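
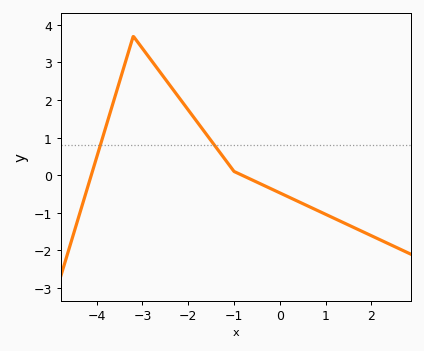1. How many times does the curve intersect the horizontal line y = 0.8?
2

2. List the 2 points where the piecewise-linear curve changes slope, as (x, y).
(-3.2, 3.7); (-1, 0.1)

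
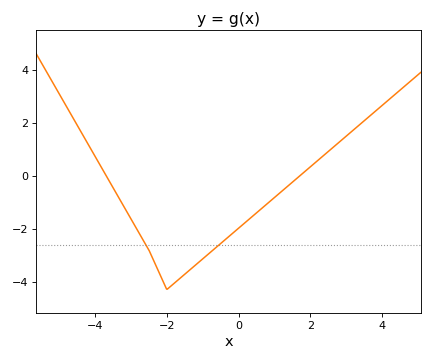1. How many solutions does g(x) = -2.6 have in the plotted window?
2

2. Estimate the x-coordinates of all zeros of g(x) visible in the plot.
-3.6, 1.8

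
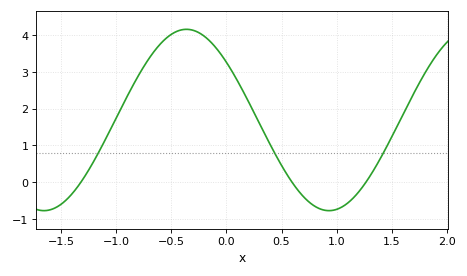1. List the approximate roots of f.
-1.32, 0.594, 1.27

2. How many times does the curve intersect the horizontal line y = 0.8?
3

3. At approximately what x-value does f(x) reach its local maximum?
-0.361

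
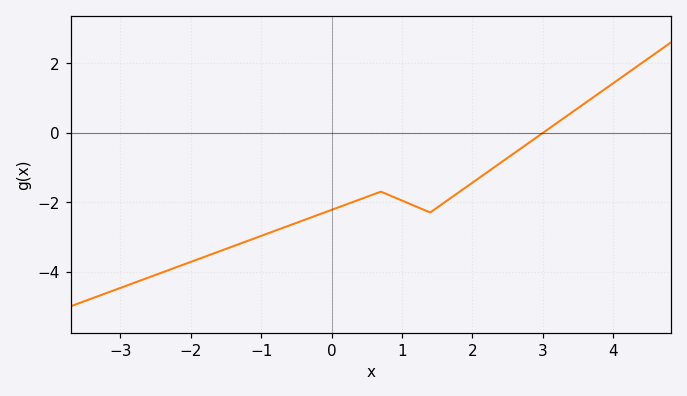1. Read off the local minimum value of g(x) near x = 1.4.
-2.2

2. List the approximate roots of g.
3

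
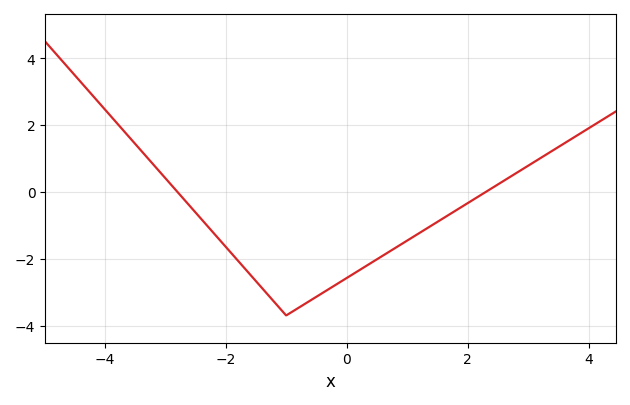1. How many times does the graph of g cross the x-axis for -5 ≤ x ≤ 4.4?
2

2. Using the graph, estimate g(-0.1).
-2.6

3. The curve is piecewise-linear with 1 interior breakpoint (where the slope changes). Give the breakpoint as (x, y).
(-1, -3.7)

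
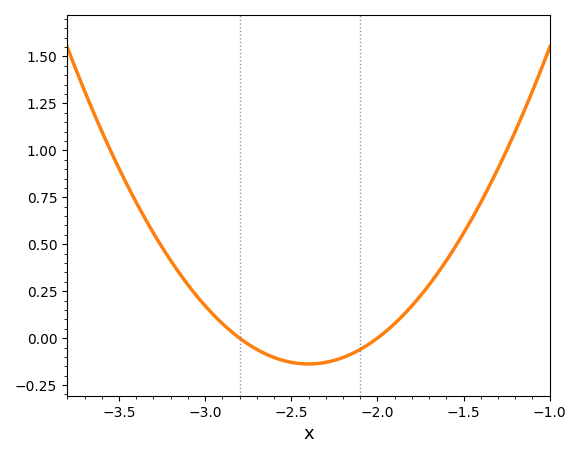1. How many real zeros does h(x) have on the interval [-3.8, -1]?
2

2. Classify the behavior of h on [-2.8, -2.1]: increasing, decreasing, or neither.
neither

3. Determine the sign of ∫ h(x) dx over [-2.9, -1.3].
positive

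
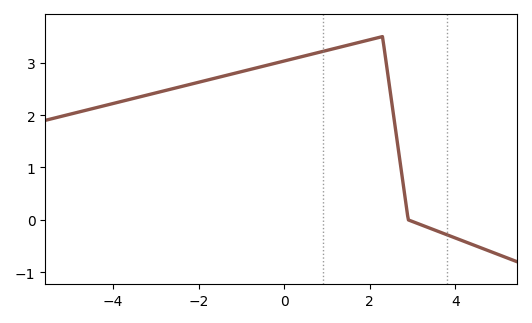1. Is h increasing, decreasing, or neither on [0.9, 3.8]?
neither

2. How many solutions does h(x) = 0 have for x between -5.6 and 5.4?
1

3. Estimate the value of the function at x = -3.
2.4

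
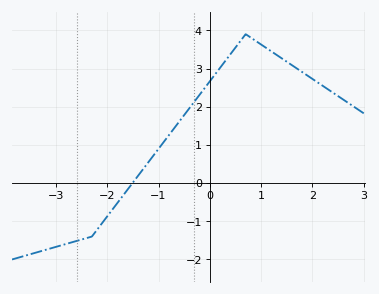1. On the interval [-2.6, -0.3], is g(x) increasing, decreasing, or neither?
increasing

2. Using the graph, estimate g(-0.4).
1.96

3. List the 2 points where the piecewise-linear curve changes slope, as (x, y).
(-2.3, -1.4); (0.7, 3.9)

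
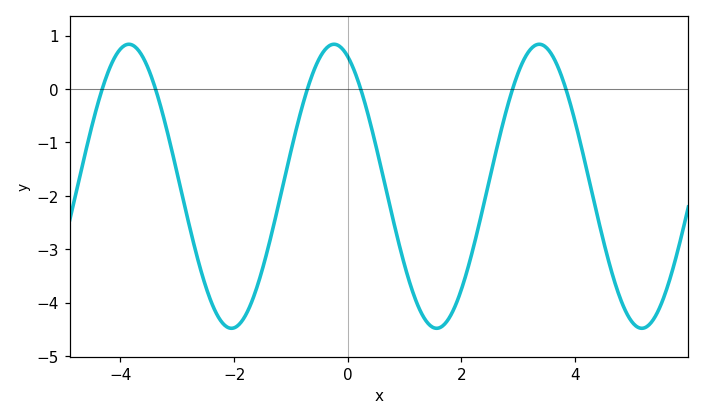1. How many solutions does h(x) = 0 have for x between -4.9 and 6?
6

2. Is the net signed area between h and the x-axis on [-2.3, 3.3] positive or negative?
negative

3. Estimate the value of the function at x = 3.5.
0.772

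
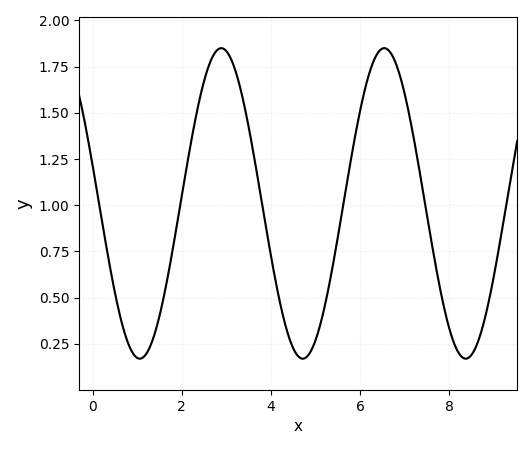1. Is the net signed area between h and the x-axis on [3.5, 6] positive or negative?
positive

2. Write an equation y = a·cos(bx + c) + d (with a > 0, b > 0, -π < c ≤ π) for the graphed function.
y = 0.84cos(1.7x + 1.3) + 1.01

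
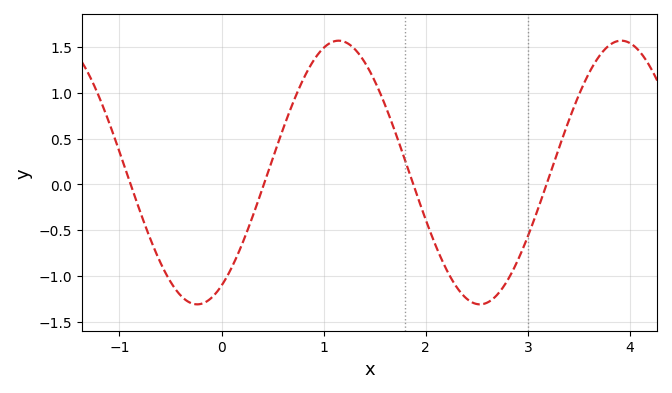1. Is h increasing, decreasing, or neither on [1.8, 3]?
neither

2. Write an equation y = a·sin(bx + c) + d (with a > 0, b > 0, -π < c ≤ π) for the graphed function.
y = 1.44sin(2.27x - 1.03) + 0.13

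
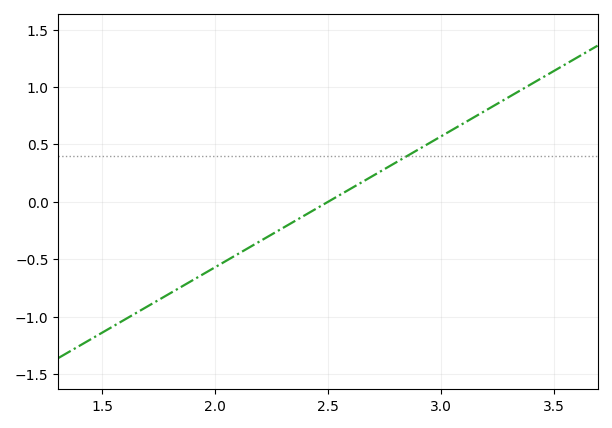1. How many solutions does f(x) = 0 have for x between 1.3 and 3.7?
1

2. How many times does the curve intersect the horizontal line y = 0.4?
1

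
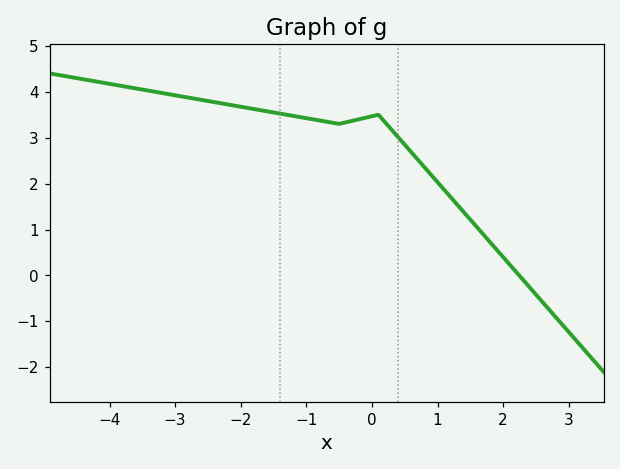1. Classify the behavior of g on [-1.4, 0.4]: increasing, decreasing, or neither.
neither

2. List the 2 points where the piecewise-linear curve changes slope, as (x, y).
(-0.5, 3.3); (0.1, 3.5)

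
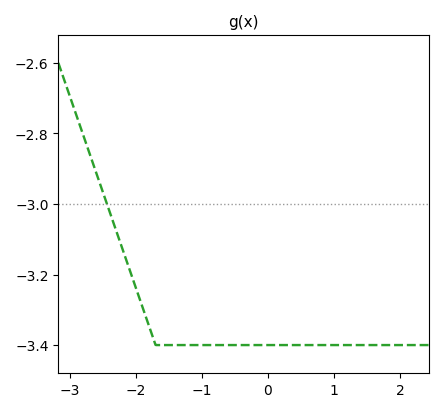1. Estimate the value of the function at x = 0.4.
-3.4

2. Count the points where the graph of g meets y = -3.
1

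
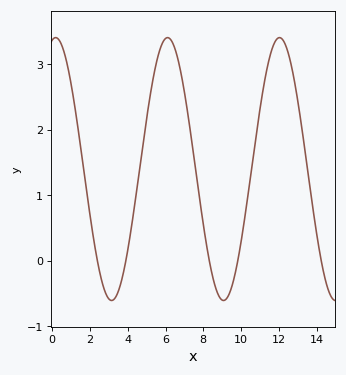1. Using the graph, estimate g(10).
0.3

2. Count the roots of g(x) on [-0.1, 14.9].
5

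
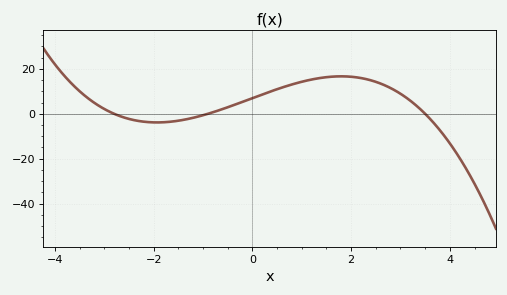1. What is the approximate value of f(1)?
14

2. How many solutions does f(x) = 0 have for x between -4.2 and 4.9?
3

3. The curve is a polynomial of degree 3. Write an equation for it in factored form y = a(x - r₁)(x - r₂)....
y = -0.79(x + 2.8)(x + 0.9)(x - 3.5)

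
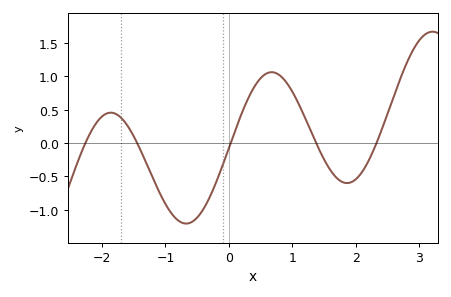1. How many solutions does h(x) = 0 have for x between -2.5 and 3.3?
5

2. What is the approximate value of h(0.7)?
1.06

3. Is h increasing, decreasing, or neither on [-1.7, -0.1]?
neither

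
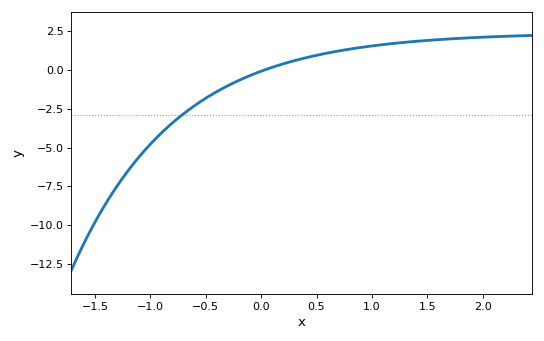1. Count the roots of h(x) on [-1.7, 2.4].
1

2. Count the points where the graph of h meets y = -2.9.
1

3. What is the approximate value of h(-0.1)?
-0.358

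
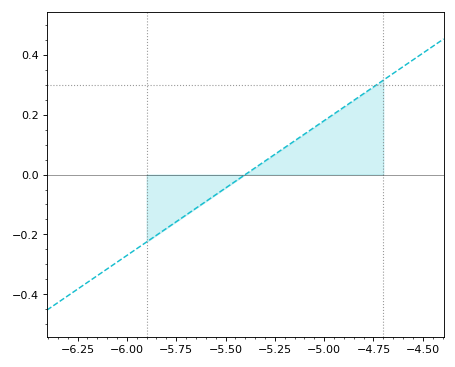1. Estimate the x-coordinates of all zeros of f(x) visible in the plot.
-5.4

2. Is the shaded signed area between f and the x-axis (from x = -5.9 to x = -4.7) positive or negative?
positive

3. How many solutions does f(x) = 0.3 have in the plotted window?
1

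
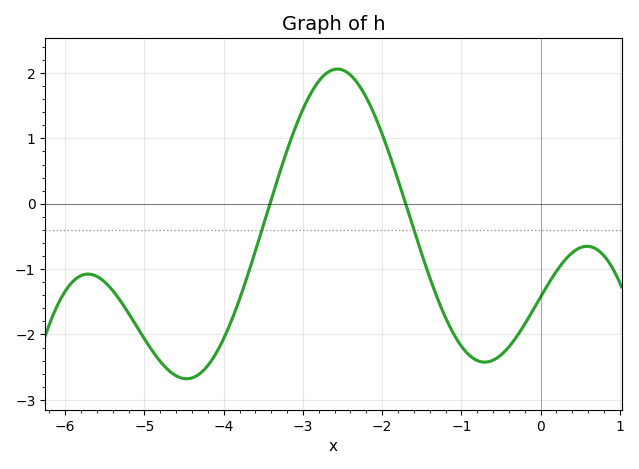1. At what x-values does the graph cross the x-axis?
-3.4, -1.7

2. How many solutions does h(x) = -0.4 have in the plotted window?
2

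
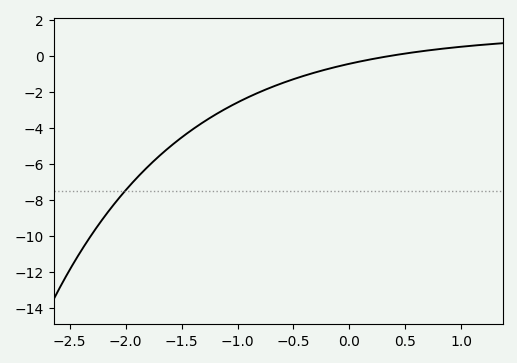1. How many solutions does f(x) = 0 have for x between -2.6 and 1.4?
1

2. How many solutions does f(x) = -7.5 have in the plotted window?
1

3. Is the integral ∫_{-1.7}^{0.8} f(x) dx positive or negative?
negative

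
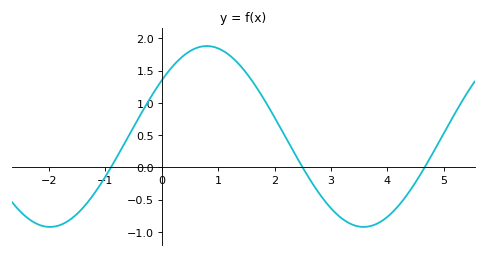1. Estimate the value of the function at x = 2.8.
-0.4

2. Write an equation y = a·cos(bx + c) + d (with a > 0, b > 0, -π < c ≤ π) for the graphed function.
y = 1.4cos(1.1x - 0.9) + 0.48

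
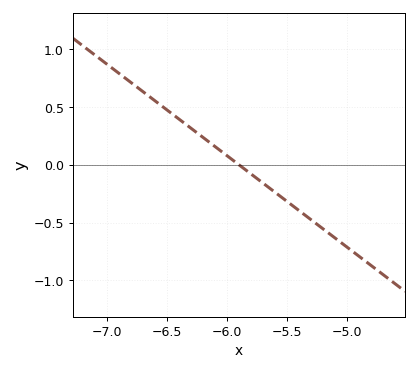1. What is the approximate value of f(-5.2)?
-0.55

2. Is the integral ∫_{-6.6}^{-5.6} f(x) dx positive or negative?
positive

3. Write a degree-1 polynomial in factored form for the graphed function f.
y = -0.79(x + 5.9)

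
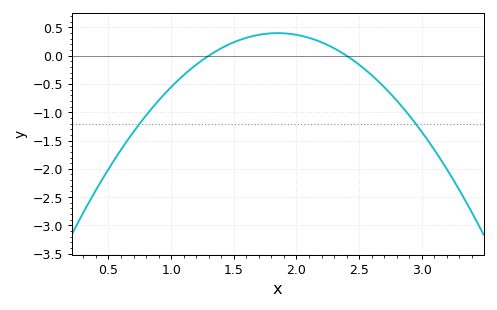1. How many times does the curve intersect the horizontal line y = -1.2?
2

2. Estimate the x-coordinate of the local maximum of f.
1.85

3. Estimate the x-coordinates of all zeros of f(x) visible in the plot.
1.3, 2.4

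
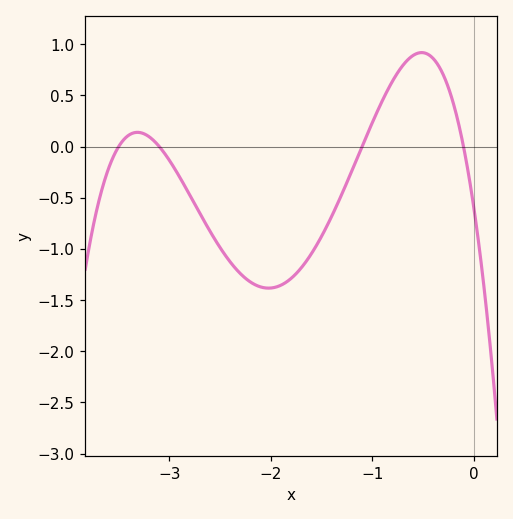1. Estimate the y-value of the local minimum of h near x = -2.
-1.4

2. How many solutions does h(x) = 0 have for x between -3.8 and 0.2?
4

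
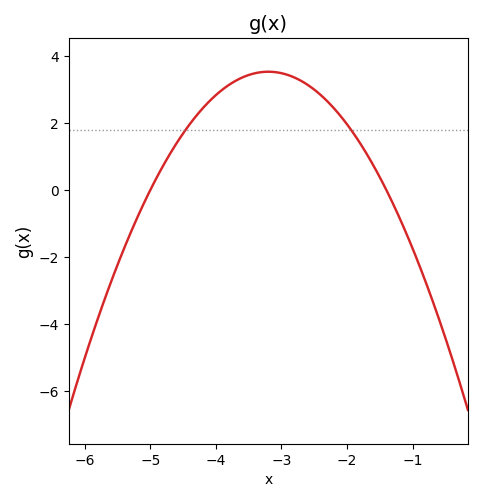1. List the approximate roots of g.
-5, -1.4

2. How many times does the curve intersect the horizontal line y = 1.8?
2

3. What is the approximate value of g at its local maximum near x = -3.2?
3.53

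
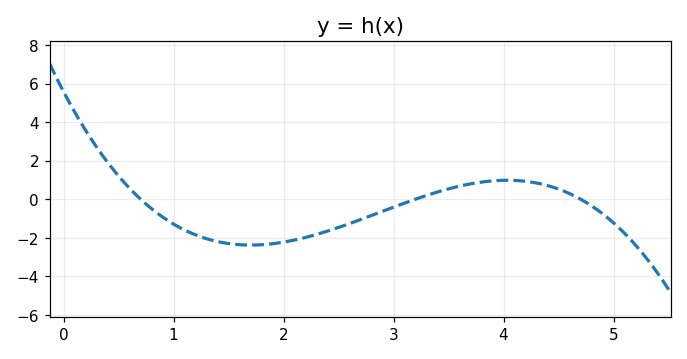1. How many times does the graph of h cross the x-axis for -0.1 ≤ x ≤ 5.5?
3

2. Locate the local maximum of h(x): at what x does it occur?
4.03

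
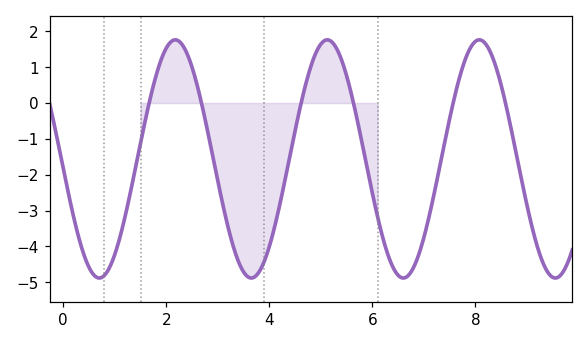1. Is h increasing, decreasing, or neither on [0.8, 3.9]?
neither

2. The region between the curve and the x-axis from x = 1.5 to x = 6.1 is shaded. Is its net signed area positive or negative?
negative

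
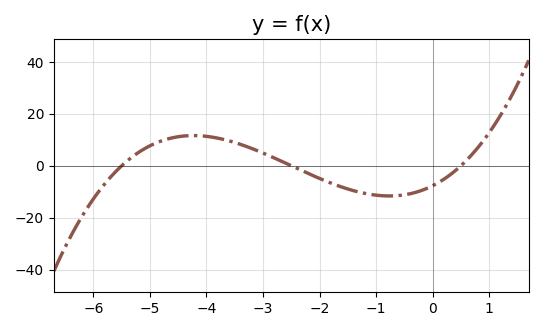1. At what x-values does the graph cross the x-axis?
-5.6, -2.6, 0.4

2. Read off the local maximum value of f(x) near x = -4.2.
12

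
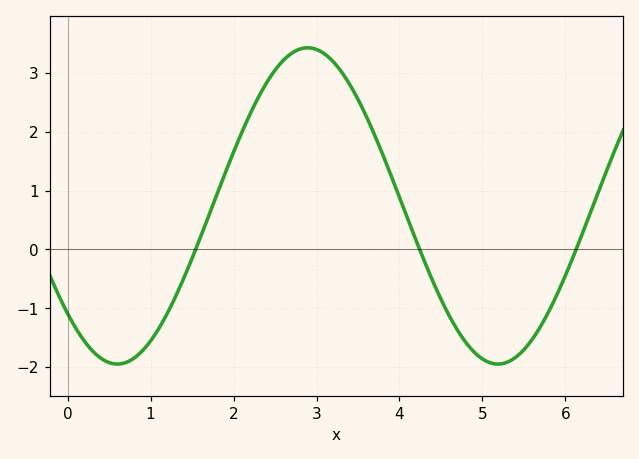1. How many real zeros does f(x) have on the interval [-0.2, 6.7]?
3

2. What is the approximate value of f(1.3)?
-0.8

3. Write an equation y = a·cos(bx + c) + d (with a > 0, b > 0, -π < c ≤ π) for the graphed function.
y = 2.69cos(1.4x + 2.3) + 0.74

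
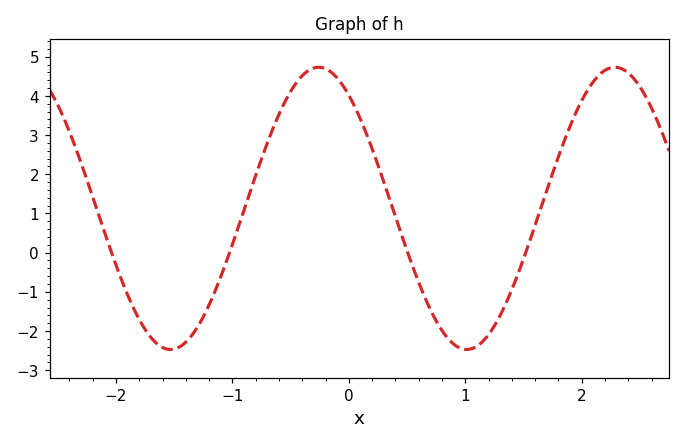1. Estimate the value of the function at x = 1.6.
0.698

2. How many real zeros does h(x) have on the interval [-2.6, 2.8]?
4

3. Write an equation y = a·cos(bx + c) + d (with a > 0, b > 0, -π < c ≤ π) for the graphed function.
y = 3.6cos(2.47x + 0.64) + 1.13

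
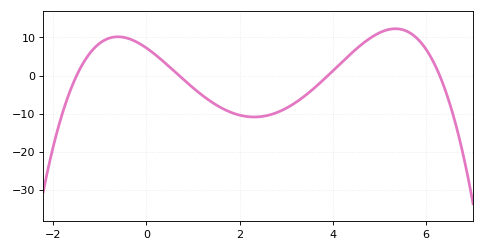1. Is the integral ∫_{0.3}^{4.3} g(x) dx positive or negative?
negative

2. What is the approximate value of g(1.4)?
-7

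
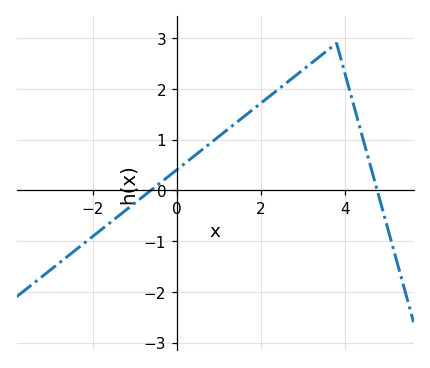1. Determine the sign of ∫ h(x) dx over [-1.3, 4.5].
positive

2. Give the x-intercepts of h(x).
-0.6, 4.8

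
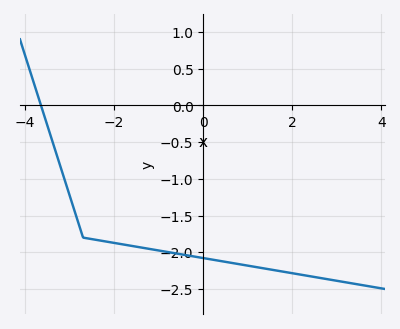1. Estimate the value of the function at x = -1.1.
-1.96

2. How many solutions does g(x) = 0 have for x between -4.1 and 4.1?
1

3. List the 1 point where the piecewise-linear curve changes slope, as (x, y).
(-2.7, -1.8)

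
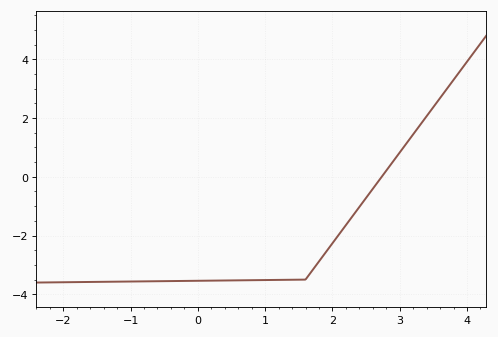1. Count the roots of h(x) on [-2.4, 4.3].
1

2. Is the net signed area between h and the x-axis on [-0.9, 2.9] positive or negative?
negative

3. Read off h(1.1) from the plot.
-3.51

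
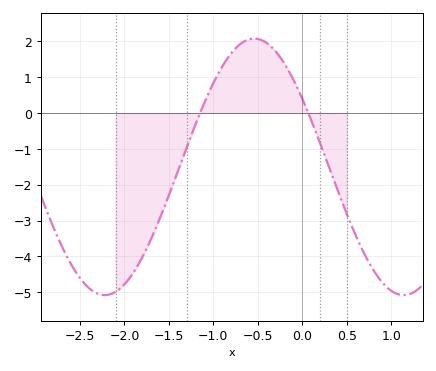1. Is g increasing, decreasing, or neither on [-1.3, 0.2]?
neither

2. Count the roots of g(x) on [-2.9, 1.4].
2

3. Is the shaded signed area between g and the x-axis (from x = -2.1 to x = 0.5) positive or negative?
negative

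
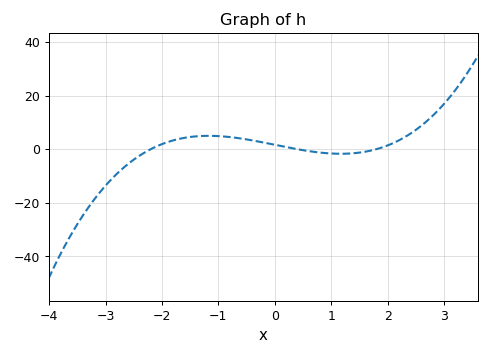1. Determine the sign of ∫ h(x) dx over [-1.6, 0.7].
positive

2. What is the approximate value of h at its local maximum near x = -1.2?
4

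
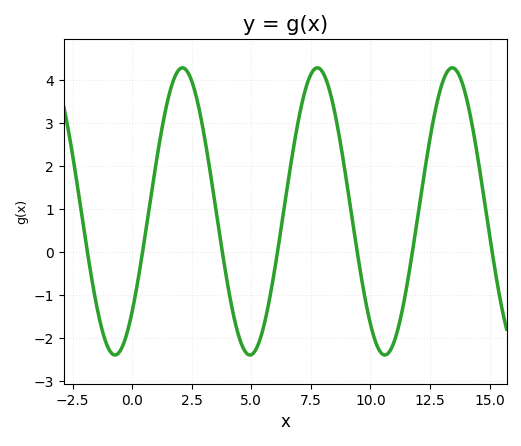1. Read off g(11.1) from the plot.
-1.9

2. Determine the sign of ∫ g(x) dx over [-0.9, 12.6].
positive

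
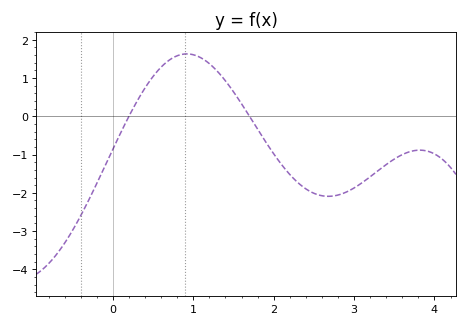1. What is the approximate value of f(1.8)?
-0.337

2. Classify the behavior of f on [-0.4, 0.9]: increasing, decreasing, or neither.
increasing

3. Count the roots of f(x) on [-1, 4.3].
2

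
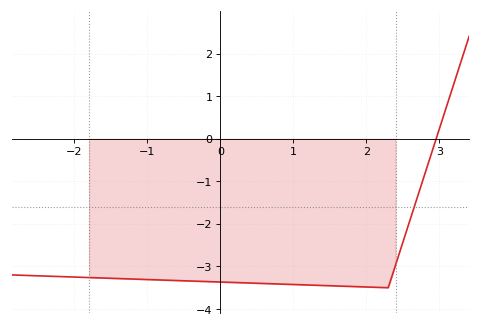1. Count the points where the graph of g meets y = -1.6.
1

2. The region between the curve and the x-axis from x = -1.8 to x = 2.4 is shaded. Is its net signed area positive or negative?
negative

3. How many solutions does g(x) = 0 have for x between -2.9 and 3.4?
1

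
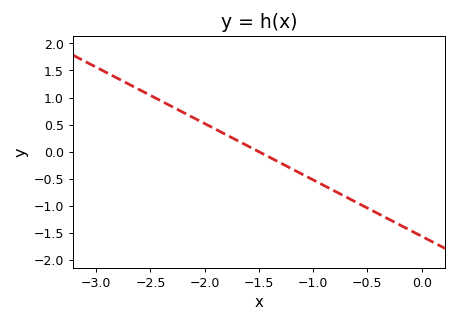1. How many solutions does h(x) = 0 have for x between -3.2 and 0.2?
1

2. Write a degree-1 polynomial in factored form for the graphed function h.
y = -1.04(x + 1.5)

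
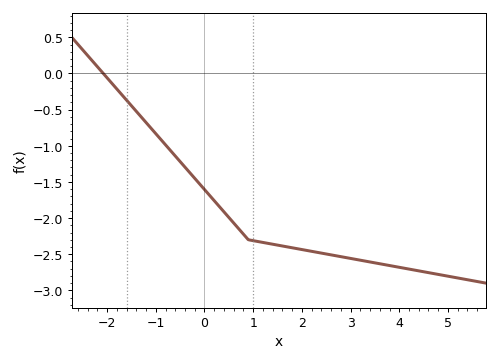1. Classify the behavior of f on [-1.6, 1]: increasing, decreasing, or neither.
decreasing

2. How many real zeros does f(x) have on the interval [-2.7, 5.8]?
1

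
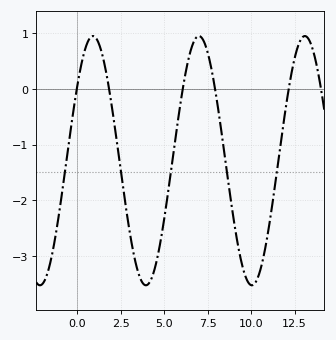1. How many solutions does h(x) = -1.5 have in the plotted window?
5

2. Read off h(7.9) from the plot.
0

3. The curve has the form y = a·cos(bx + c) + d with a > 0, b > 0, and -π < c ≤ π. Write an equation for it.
y = 2.24cos(1x - 0.92) - 1.29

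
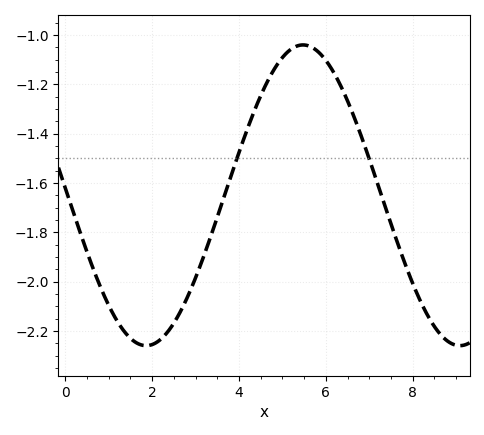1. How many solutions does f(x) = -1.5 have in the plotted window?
2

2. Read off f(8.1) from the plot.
-2.04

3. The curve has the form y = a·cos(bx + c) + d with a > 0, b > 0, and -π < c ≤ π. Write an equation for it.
y = 0.61cos(0.87x + 1.5) - 1.65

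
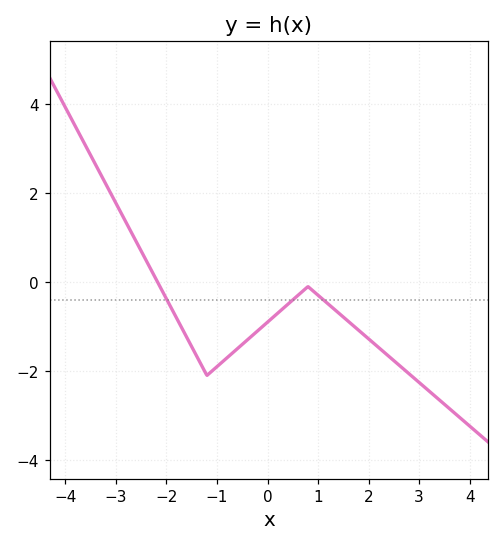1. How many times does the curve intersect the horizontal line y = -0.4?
3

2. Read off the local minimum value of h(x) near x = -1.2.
-2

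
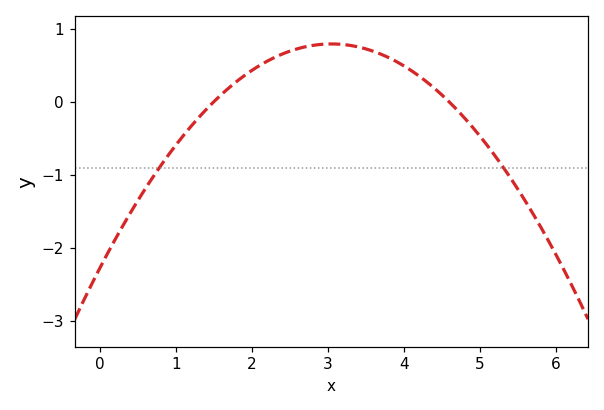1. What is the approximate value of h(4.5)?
0.1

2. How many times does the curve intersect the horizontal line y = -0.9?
2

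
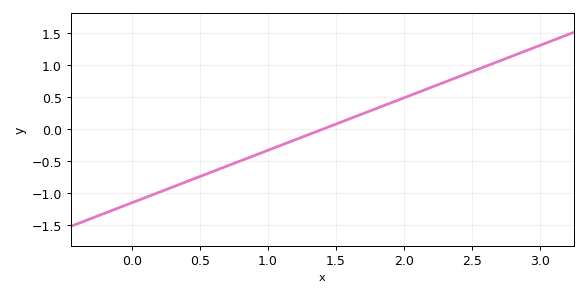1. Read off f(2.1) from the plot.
0.574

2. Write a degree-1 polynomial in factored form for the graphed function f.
y = 0.82(x - 1.4)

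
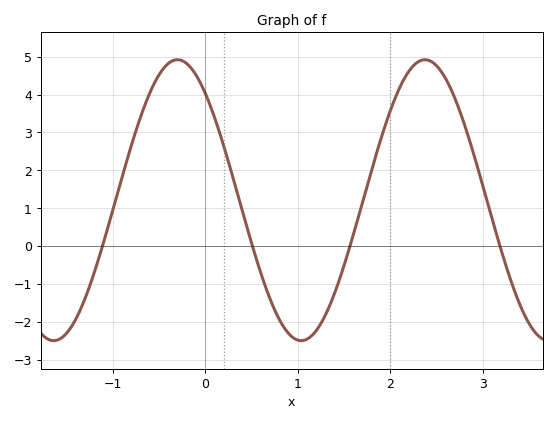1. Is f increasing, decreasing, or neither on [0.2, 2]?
neither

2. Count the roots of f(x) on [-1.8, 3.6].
4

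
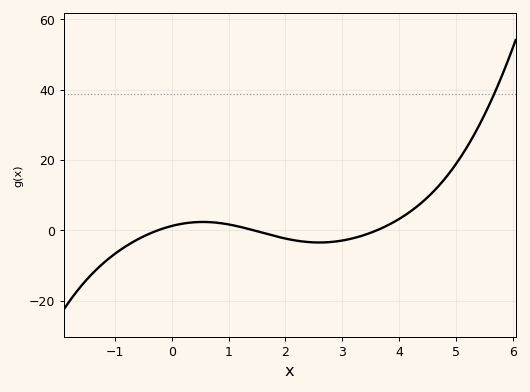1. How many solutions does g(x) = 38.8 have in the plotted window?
1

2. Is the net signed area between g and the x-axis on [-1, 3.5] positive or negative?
negative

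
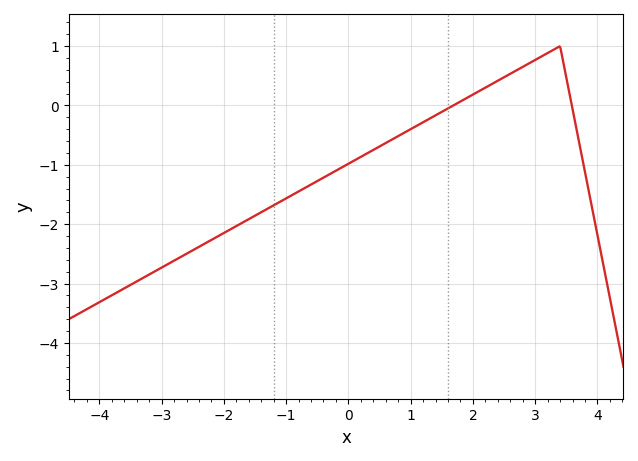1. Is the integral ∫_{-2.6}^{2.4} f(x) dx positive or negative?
negative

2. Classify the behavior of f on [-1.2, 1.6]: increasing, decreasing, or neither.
increasing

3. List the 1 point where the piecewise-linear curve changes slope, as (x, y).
(3.4, 1)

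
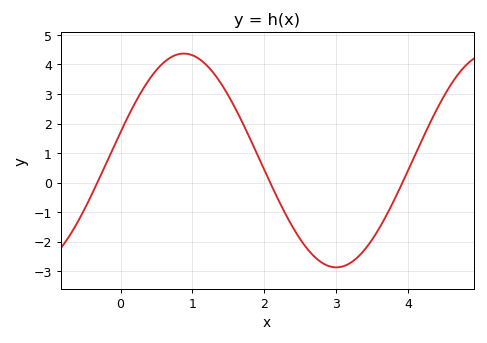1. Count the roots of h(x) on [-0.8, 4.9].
3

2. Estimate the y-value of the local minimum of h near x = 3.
-2.87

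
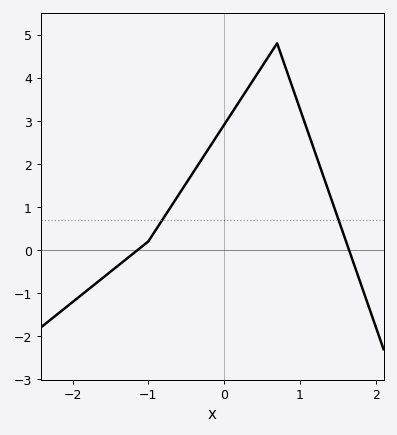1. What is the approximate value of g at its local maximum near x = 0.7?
4.8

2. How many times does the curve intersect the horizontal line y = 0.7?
2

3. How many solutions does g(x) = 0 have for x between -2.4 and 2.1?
2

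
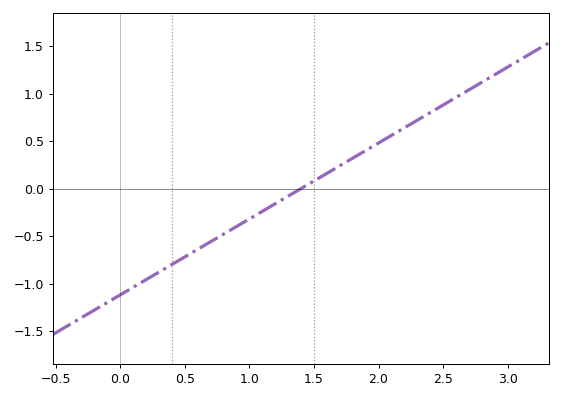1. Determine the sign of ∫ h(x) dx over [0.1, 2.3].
negative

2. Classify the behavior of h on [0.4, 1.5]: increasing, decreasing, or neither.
increasing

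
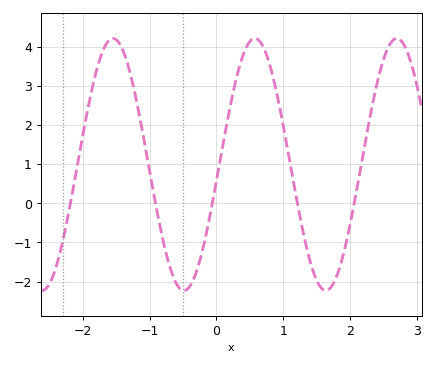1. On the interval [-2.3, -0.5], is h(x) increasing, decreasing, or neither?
neither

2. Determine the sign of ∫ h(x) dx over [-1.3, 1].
positive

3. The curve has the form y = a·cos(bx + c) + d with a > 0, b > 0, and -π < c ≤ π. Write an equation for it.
y = 3.22cos(2.96x - 1.7) + 0.99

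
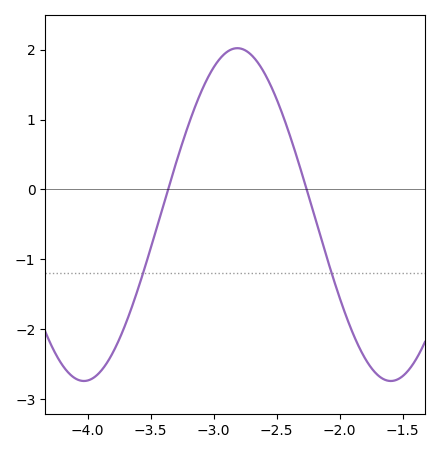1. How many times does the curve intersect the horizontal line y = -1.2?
2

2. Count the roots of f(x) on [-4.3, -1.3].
2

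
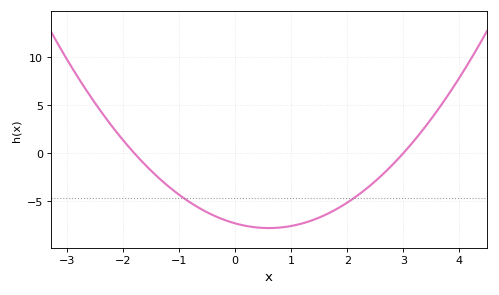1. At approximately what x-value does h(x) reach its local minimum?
0.6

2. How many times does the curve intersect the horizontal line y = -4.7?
2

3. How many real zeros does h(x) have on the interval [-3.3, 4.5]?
2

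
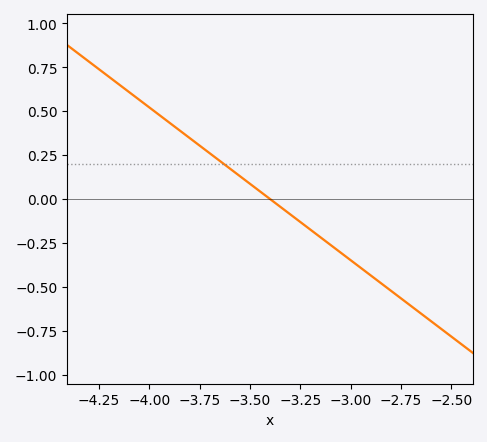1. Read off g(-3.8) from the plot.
0.348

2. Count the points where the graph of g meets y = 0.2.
1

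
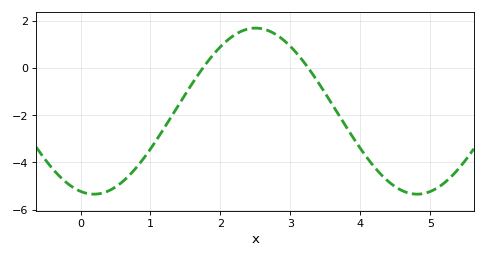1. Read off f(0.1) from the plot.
-5.32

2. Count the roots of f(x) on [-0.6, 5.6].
2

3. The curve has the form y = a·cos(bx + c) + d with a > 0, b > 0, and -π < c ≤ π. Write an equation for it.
y = 3.52cos(1.36x + 2.88) - 1.83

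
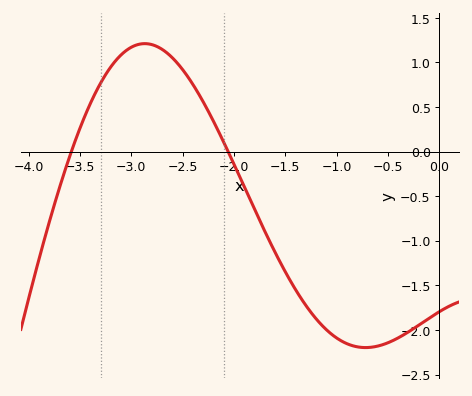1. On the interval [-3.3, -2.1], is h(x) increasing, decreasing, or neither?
neither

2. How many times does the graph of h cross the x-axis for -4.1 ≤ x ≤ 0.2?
2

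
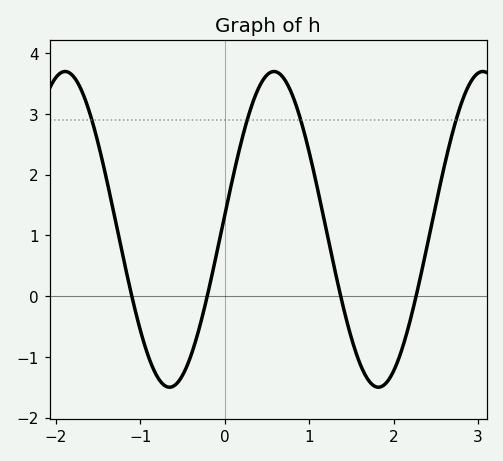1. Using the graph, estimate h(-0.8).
-1.32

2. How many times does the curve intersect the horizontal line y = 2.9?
4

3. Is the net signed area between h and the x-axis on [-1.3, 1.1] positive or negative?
positive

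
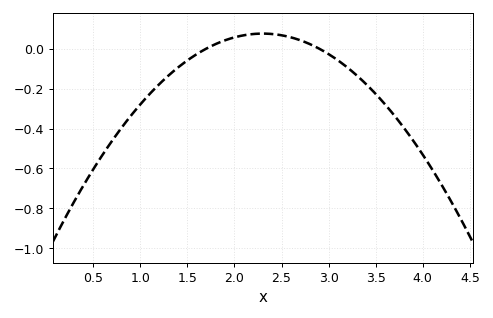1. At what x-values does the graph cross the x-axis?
1.7, 2.9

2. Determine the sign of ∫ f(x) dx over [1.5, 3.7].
negative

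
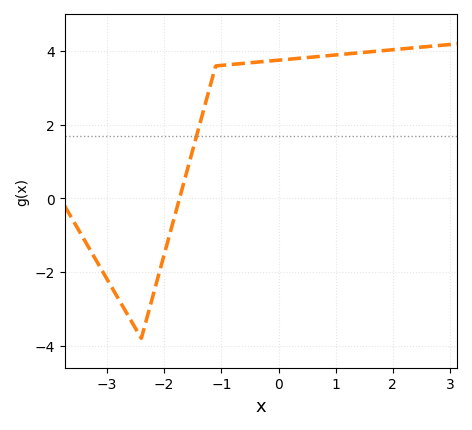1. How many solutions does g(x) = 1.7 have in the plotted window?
1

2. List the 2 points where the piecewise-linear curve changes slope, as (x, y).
(-2.4, -3.8); (-1.1, 3.6)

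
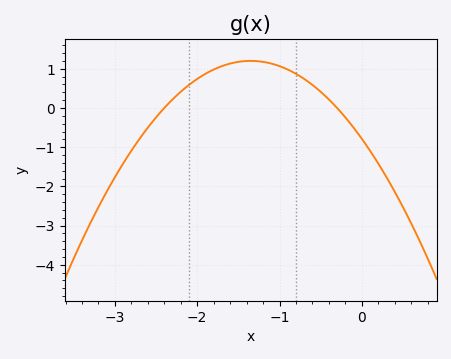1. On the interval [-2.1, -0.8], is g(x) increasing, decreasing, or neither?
neither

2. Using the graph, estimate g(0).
-0.785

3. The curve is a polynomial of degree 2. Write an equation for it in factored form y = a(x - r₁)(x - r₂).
y = -1.09(x + 2.4)(x + 0.3)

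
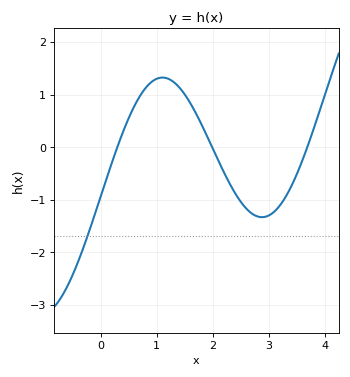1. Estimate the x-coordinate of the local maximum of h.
1.1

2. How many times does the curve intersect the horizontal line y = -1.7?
1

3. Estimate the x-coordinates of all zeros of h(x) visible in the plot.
0.3, 2, 3.7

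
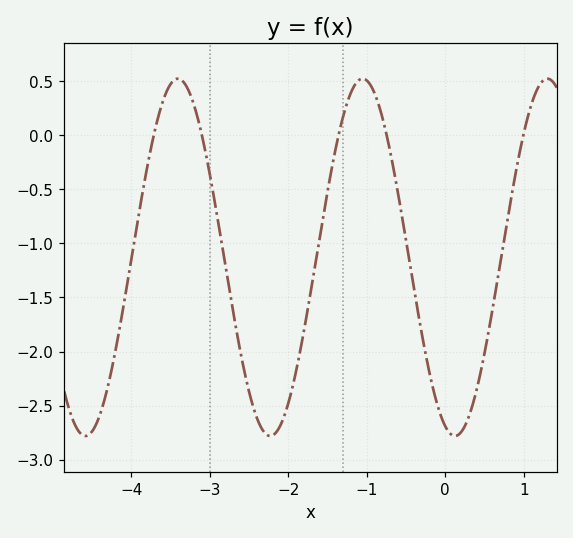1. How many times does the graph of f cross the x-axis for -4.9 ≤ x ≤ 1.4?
5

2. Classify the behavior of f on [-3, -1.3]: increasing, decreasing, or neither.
neither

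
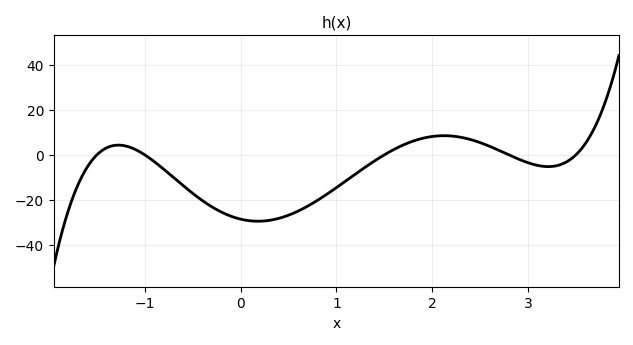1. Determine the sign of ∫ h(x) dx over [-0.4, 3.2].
negative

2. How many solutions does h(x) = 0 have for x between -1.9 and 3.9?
5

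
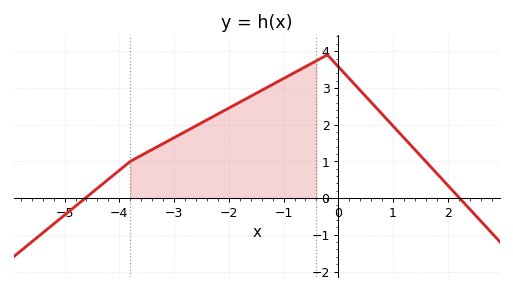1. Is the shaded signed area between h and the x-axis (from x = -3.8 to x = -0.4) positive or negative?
positive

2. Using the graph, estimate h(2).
0.345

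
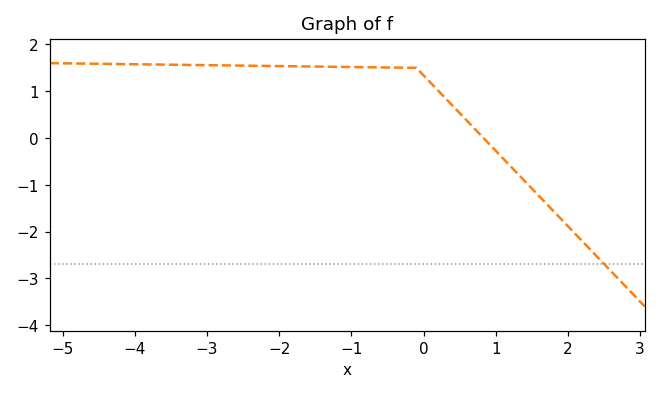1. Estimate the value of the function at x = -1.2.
1.5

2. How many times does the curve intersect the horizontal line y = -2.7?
1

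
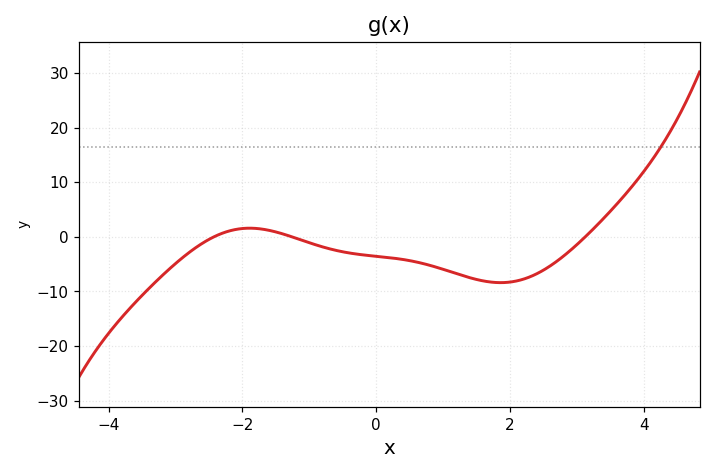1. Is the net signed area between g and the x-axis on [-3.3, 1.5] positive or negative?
negative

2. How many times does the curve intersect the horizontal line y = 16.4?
1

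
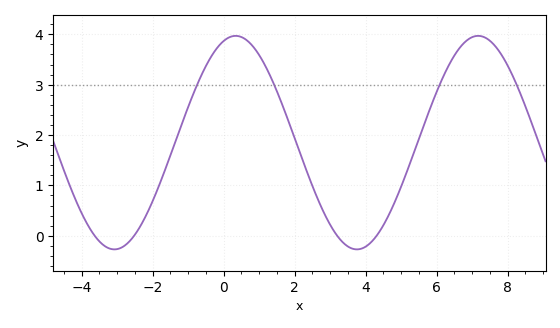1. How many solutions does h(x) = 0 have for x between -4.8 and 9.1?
4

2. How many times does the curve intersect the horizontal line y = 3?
4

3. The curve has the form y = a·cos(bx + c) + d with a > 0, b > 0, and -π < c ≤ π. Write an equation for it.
y = 2.12cos(0.92x - 0.312) + 1.85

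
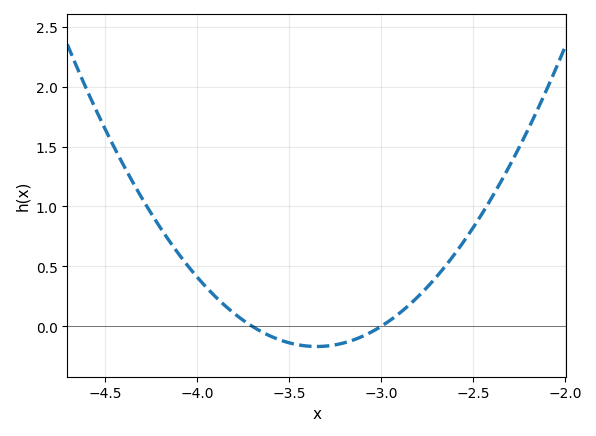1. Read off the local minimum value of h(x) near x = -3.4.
-0.15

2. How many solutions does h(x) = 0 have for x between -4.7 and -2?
2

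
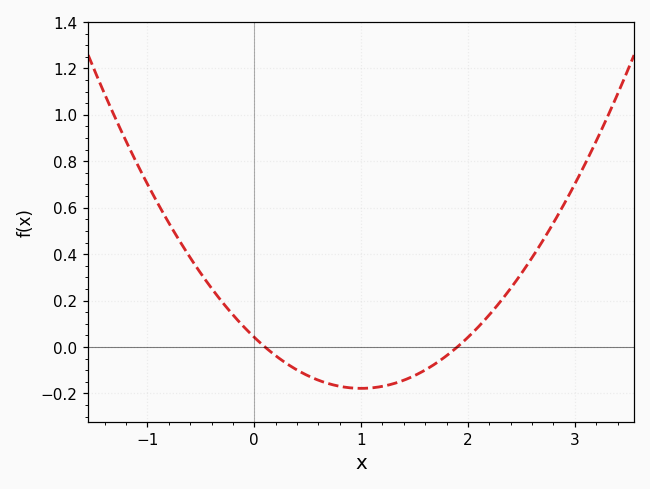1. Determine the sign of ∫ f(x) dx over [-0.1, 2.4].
negative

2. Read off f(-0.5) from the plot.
0.32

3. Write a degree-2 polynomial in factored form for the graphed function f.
y = 0.22(x - 0.1)(x - 1.9)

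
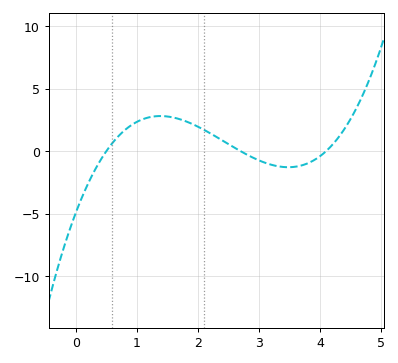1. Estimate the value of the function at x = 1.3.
2.79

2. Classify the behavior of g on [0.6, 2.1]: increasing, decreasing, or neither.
neither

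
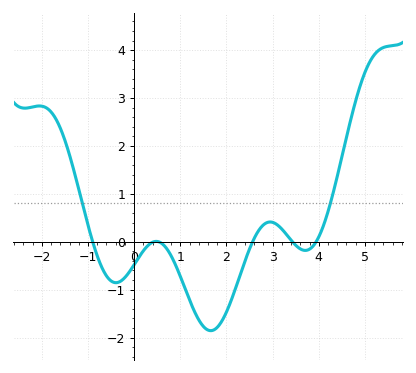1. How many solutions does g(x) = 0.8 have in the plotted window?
2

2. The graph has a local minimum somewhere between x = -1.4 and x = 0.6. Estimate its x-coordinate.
-0.394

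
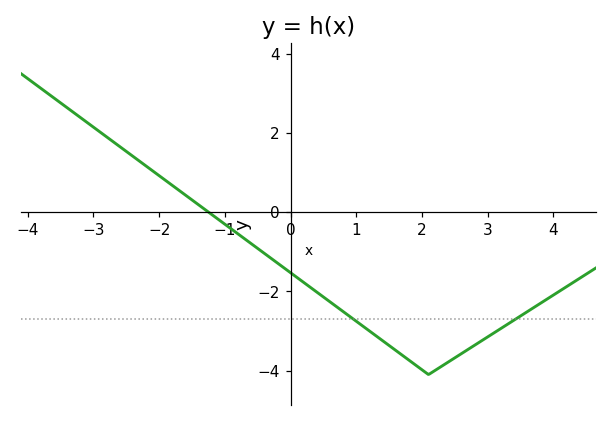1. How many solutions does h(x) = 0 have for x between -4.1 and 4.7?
1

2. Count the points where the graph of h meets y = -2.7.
2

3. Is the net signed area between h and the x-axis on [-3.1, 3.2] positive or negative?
negative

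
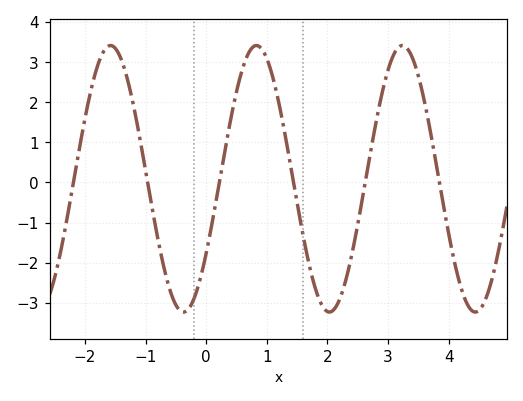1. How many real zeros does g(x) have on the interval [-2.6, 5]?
6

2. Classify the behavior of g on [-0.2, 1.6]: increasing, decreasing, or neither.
neither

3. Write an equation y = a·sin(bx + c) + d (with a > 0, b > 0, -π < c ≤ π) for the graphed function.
y = 3.32sin(2.61x - 0.592) + 0.09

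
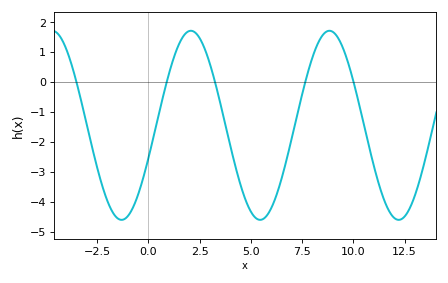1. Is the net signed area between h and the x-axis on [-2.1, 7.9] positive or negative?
negative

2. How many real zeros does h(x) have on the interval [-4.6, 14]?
5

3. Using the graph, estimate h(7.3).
-0.981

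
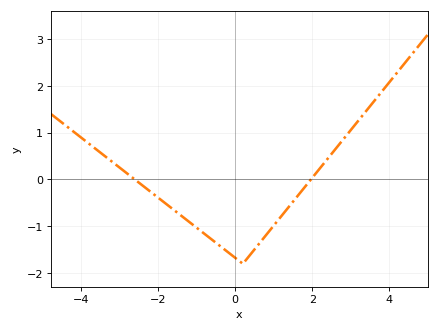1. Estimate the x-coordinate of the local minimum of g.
0.199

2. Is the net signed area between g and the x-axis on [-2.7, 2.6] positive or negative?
negative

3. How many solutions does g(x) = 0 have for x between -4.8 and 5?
2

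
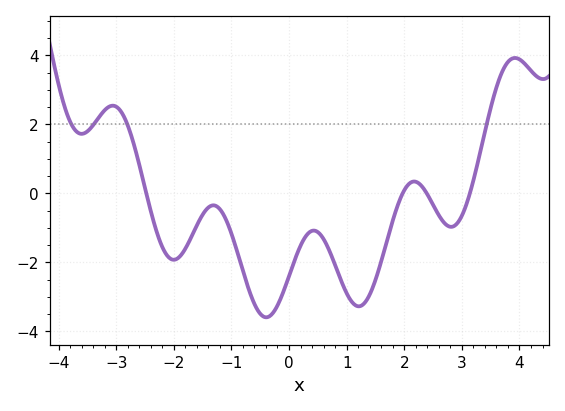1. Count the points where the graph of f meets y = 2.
4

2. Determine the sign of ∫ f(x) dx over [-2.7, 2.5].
negative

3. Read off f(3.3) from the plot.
1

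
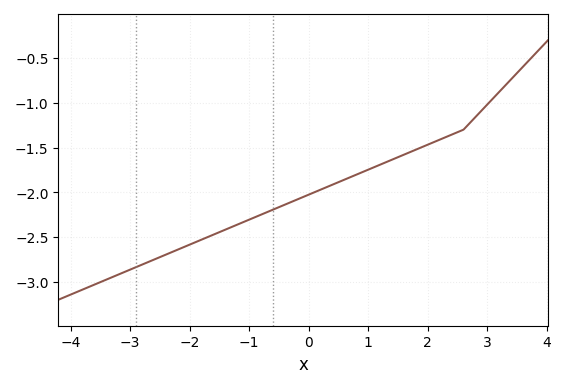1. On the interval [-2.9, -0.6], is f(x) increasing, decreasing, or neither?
increasing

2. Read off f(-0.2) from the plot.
-2.08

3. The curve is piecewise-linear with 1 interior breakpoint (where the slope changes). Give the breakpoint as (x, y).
(2.6, -1.3)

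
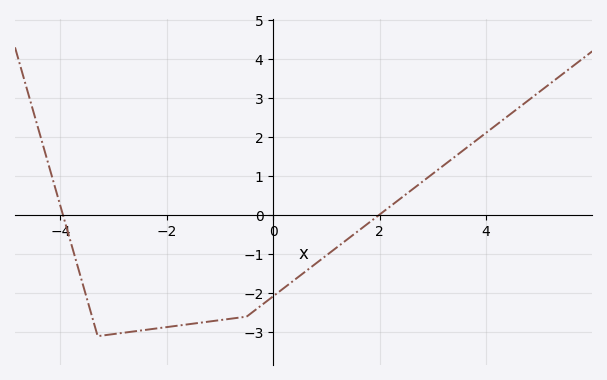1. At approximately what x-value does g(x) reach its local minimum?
-3.2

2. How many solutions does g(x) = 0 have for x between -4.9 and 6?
2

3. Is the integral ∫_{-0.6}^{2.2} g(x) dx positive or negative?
negative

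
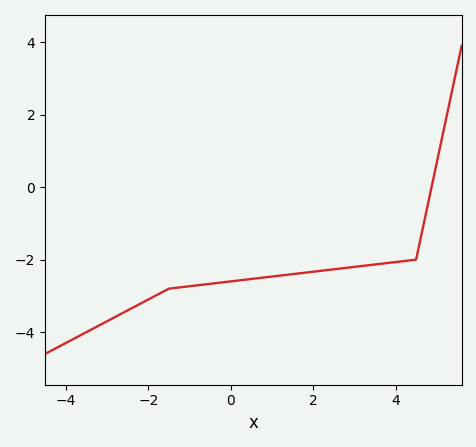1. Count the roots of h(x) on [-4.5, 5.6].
1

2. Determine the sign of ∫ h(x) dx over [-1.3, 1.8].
negative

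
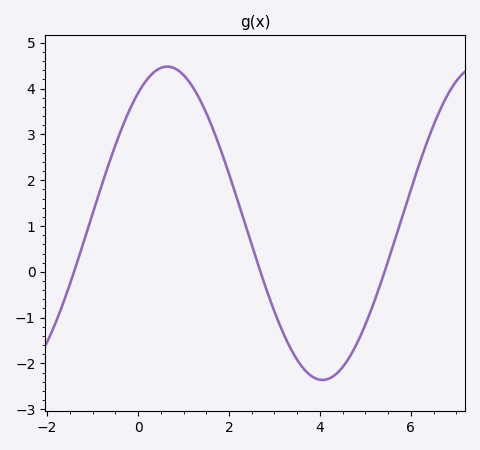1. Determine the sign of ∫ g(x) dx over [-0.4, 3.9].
positive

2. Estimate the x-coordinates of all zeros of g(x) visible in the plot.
-1.4, 2.6, 5.4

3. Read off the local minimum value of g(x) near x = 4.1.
-2.4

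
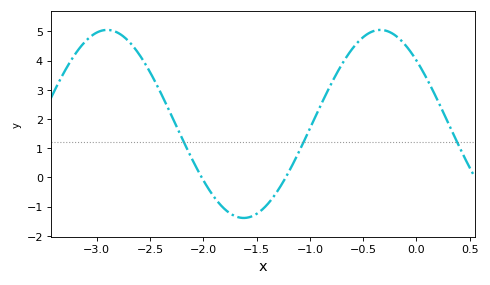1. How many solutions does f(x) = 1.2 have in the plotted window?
3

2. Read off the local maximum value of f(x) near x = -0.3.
5.05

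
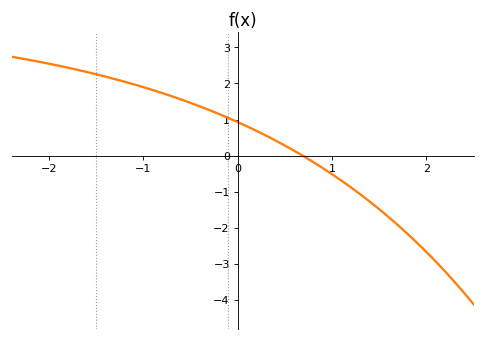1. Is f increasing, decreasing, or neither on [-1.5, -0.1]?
decreasing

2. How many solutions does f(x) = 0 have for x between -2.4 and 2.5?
1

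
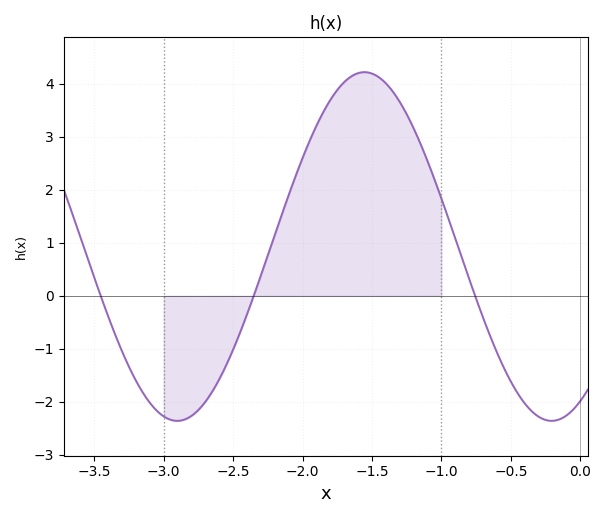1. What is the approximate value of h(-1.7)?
4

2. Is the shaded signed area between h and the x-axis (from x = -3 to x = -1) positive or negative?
positive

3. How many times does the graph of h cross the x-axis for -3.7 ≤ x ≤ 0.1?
3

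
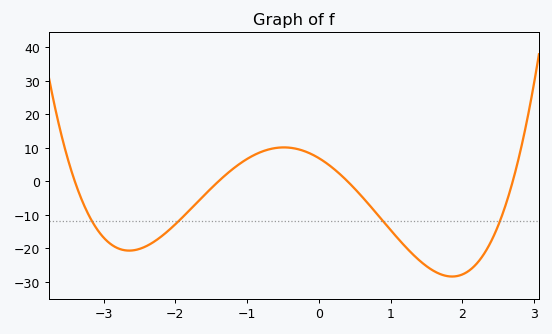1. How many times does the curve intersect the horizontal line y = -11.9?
4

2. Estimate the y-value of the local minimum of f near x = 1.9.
-28.4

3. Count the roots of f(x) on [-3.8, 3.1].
4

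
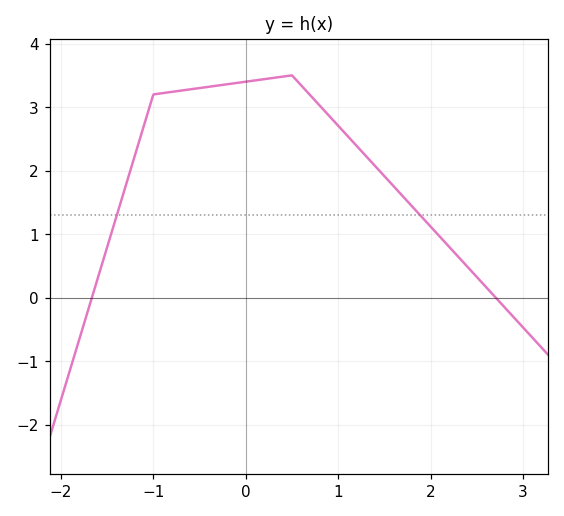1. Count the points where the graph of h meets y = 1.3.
2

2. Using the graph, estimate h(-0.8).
3.24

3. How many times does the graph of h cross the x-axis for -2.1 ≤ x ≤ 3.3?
2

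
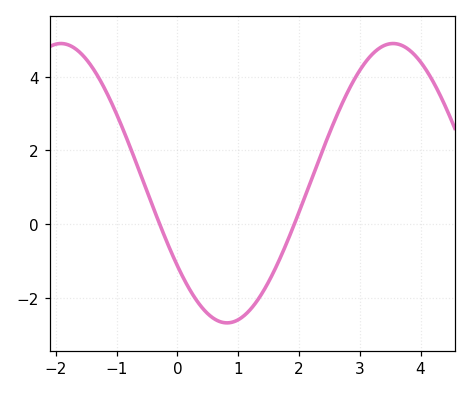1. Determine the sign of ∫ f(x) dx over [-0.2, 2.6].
negative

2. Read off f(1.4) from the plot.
-1.8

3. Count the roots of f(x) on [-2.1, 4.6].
2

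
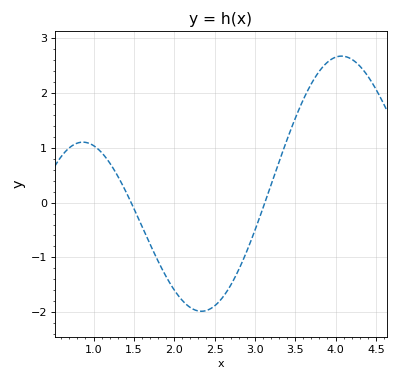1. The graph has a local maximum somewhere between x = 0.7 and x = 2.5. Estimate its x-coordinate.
0.9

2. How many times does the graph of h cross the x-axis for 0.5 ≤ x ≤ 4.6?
2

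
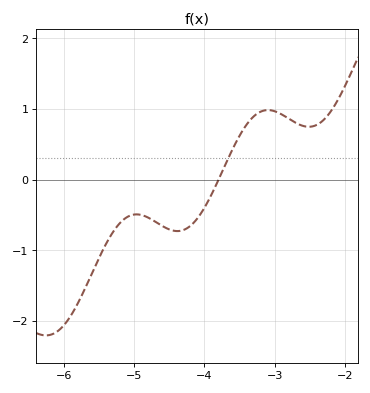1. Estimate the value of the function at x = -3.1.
0.983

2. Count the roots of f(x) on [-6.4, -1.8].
1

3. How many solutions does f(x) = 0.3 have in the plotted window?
1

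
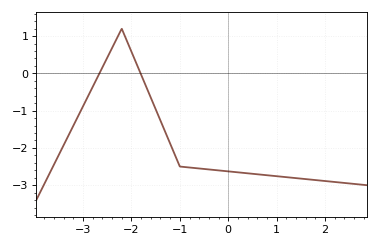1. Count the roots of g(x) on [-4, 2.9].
2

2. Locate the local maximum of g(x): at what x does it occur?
-2.2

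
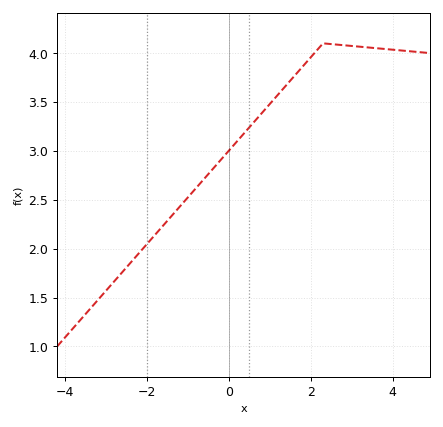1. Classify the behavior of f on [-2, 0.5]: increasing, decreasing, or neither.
increasing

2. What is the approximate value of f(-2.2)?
1.95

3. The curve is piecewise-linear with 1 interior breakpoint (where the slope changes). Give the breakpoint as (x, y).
(2.3, 4.1)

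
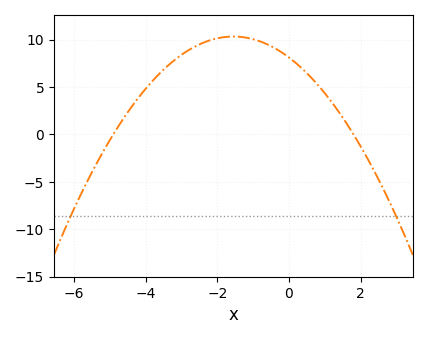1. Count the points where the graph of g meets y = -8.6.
2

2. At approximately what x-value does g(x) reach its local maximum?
-1.6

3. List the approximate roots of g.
-4.8, 1.8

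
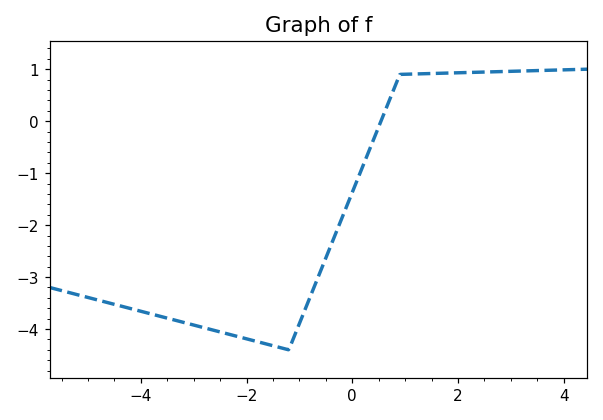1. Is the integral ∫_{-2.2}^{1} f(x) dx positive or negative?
negative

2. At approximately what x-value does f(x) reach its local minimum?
-1.2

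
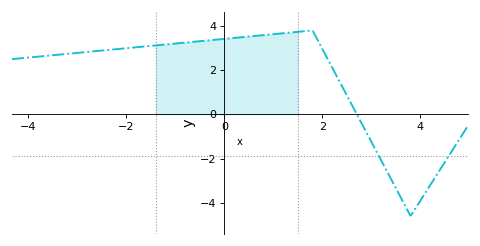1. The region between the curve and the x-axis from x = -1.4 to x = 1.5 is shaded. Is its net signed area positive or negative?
positive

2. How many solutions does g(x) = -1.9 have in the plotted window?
2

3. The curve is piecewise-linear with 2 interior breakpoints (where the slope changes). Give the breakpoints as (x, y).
(1.8, 3.8); (3.8, -4.6)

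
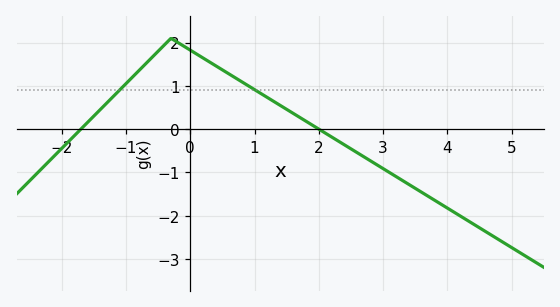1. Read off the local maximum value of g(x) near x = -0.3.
2.1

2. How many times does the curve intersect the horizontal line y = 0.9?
2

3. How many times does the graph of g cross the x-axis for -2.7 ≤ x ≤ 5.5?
2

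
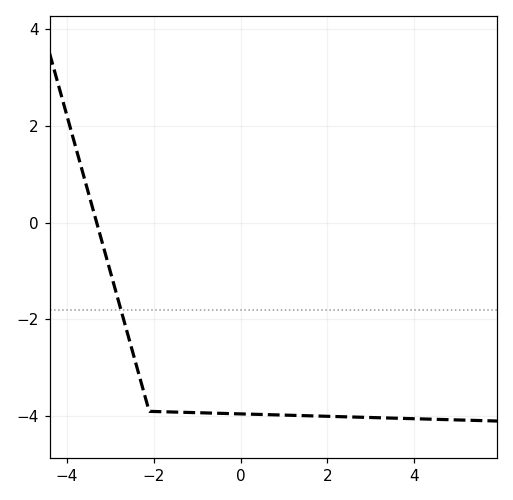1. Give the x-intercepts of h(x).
-3.4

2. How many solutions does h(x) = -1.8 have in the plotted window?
1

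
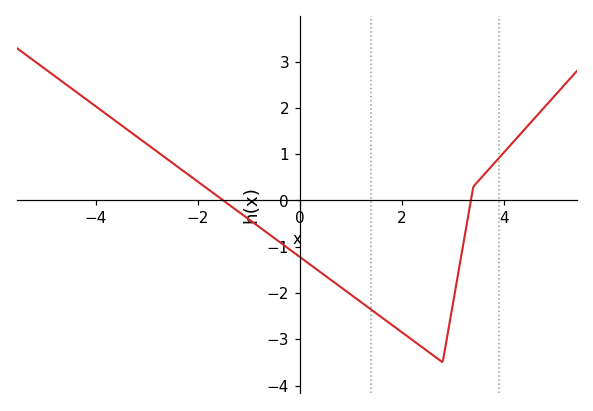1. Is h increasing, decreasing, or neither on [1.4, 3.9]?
neither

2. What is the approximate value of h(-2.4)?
0.734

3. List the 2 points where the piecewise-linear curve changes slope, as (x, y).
(2.8, -3.5); (3.4, 0.3)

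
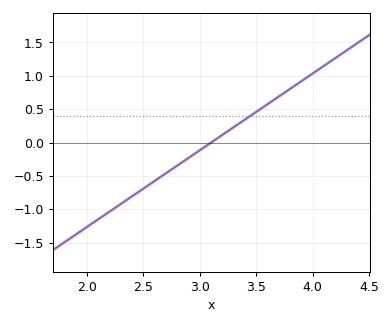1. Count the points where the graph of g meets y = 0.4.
1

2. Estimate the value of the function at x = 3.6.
0.55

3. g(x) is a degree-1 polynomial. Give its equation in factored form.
y = 1.15(x - 3.1)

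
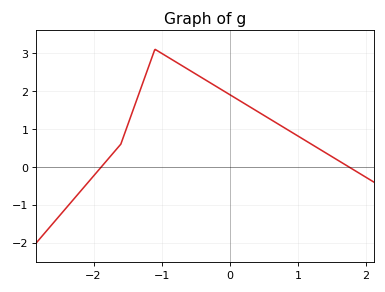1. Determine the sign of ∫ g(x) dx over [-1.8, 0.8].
positive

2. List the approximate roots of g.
-1.89, 1.75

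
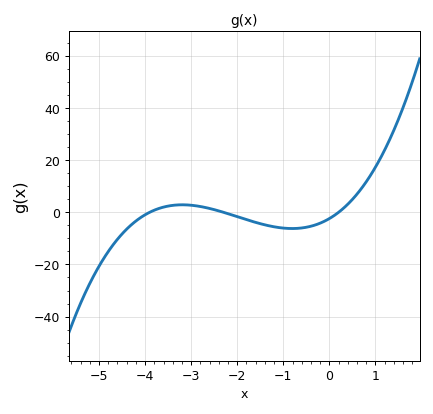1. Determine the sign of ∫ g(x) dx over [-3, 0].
negative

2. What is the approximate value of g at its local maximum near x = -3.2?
2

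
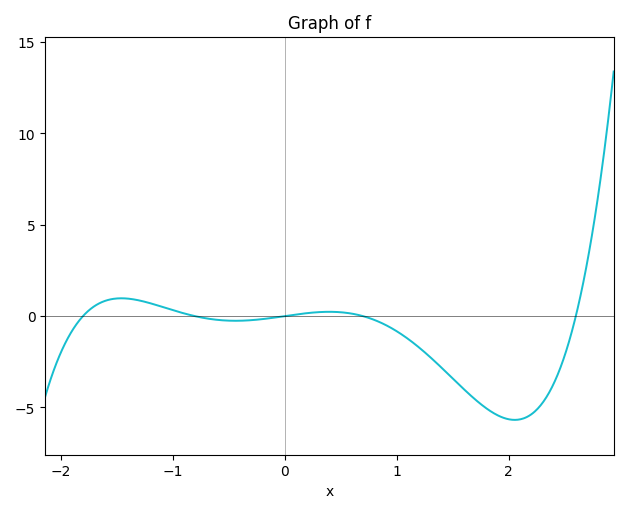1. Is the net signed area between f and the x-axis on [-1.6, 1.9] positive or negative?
negative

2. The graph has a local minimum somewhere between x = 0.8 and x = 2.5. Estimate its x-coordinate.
2.05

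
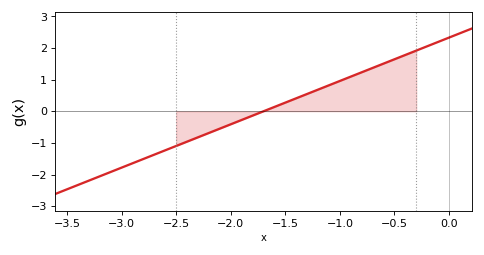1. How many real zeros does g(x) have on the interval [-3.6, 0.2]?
1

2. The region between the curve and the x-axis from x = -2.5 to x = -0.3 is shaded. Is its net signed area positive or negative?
positive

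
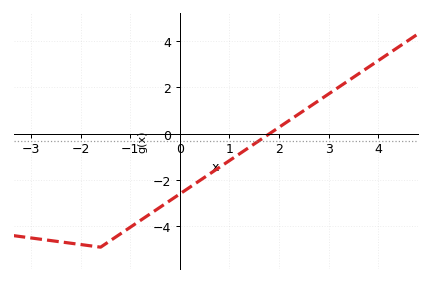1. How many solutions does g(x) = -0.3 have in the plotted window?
1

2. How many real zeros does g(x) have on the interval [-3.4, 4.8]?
1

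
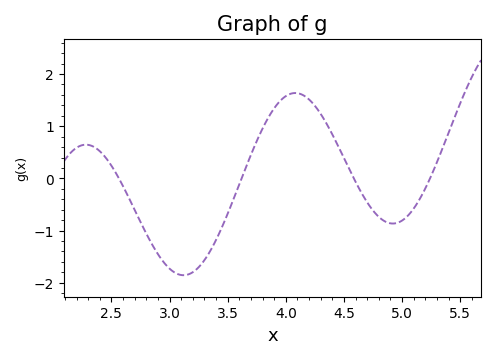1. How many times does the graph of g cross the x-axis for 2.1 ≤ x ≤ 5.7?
4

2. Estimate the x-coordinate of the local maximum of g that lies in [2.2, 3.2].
2.28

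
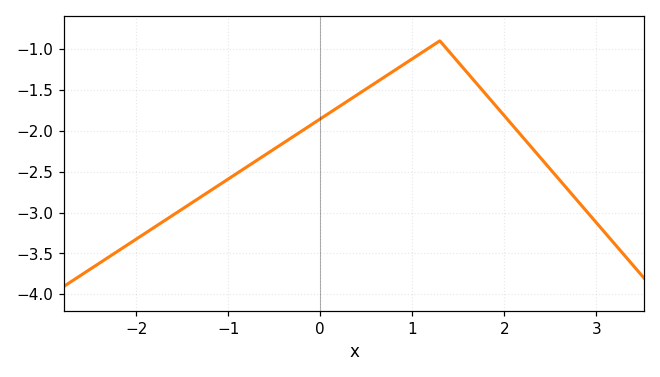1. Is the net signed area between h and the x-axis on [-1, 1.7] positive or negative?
negative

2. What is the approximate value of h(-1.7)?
-3.1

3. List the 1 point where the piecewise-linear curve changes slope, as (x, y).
(1.3, -0.9)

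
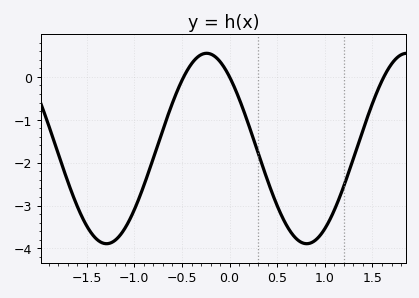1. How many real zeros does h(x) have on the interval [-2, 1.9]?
3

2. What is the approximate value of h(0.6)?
-3.47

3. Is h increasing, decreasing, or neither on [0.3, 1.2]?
neither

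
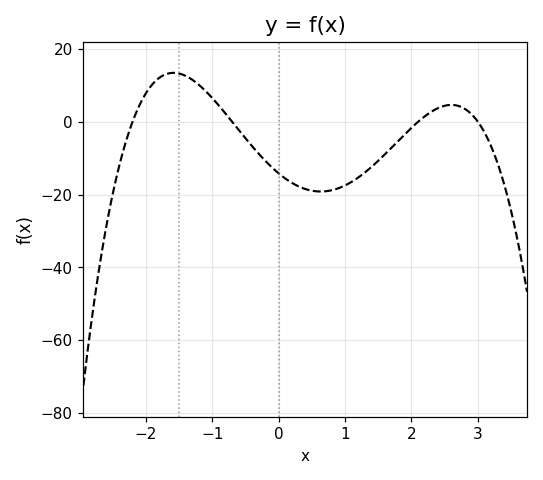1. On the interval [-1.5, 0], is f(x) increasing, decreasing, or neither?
decreasing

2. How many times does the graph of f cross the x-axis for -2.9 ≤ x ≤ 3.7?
4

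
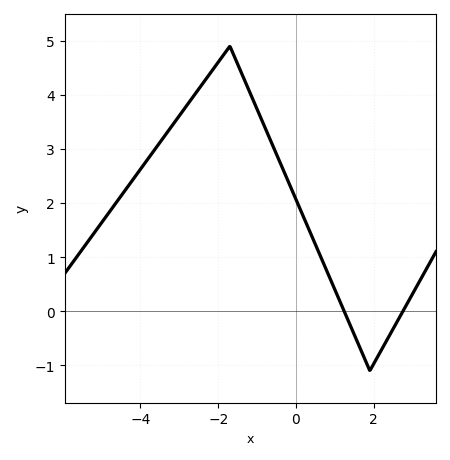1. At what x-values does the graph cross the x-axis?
1.2, 2.8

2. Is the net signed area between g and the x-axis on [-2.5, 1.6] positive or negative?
positive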